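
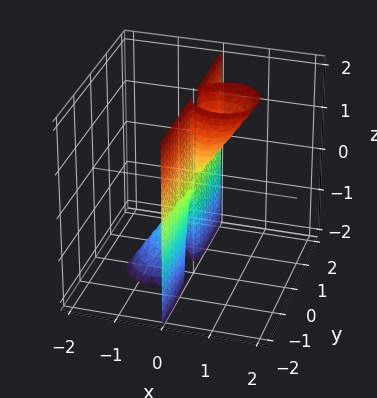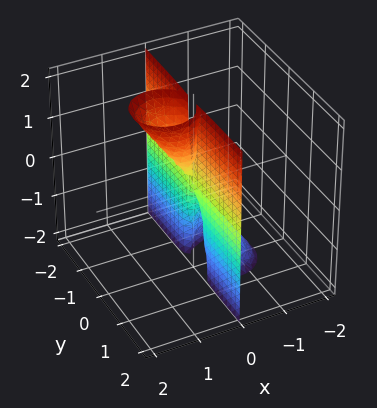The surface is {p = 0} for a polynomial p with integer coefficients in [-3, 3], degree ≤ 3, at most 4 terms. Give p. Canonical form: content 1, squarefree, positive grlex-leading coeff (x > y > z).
3*x^3 - 2*x^2*z + 3*x*y^2

1. The degree is 3 — no degree-2 surface has this shape.
2. Reading off the gridlines: the visible z-axis segment lies entirely on the surface; the visible y-axis segment lies entirely on the surface; it crosses the x-axis at the gridline x = 0.
3. Putting this together gives p.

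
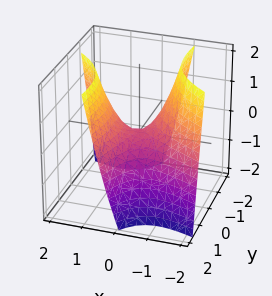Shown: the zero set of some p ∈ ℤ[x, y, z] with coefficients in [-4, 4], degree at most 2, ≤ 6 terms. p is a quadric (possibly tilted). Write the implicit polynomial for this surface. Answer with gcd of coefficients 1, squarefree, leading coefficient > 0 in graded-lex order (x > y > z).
(a) deg p = 2.
(b) Checking where it meets the axes: it crosses the x-axis at the gridline x = 0; it crosses the z-axis at the gridline z = 0; it meets the y-axis at y = 0 (among the integer gridlines).
(c) Fitting integer coefficients to these (and the overall shape) gives p.

2*x^2 + 3*x*y - y^2 - 2*z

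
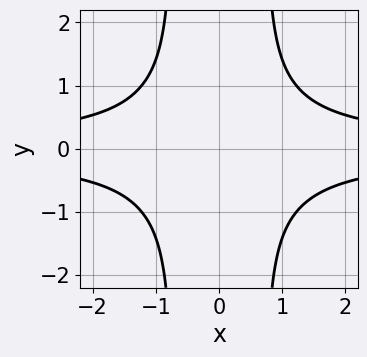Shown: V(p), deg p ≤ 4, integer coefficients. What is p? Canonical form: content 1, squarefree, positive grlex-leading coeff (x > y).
2*x^2*y^2 - y^2 - 2

First, degree: the shape is more complex than any degree-3 curve, so deg p = 4.
Then, symmetries: the y ↦ −y reflection is a symmetry, so y appears only in even powers; the x ↦ −x reflection is a symmetry, so x appears only in even powers.
Next, from the axis intercepts and sections: no y-intercept at any integer in the box; the curve avoids every integer x-axis point in the box.
Finally, matching integer coefficients to the picture gives p.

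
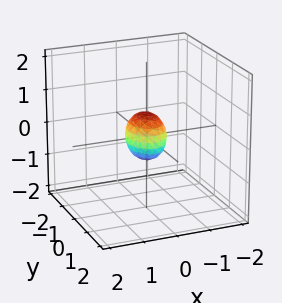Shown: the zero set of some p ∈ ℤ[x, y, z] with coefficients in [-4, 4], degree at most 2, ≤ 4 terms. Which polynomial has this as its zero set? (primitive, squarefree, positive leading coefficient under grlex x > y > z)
3*x^2 + 2*y^2 + 2*z^2 - 1

(a) The degree is 2 — bounded and convex; a quadric.
(b) Symmetries: the y ↦ −y reflection is a symmetry, so y appears only in even powers; the z ↦ −z reflection is a symmetry, so z appears only in even powers; the x ↦ −x reflection is a symmetry, so x appears only in even powers.
(c) Solving for integer coefficients yields p as stated.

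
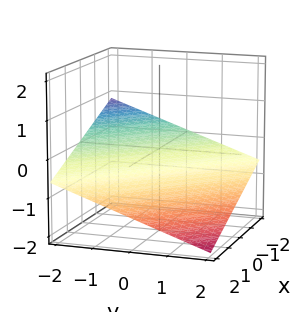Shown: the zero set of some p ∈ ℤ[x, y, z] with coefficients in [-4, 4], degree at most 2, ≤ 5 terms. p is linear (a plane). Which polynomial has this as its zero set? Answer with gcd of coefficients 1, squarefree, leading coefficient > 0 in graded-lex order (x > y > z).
x + y + 3*z + 2

(a) Degree: every cross-section is a straight line — this is a plane, so deg p = 1.
(b) Against the integer gridlines: it crosses the x-axis at the gridline x = -2; one y-axis crossing is at y = -2.
(c) The integer polynomial consistent with all of this is the stated p.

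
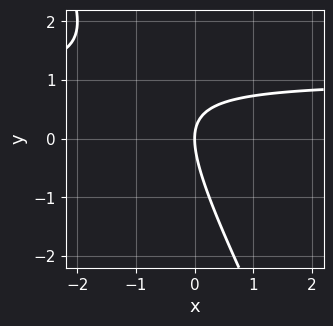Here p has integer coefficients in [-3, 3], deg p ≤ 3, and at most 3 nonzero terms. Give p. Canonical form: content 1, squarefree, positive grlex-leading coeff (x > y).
First, deg p = 2. No degree-1 curve has this shape.
Then, observable constraints: it meets the y-axis at y = 0 (among the integer gridlines); it meets the x-axis at x = 0 (among the integer gridlines).
Finally, fitting integer coefficients to these (and the overall shape) gives p.

2*x*y + y^2 - 2*x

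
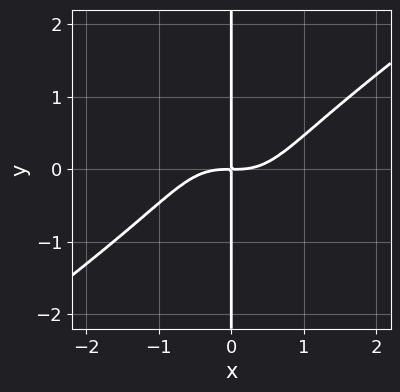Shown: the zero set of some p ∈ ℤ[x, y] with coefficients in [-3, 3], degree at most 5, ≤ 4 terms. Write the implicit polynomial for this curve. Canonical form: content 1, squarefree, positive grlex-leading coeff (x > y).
Degree: the shape is more complex than any degree-3 curve, so deg p = 4.
From the axis intercepts and sections: the visible y-axis segment lies entirely on the curve.
These observations pin down the coefficients.

3*x^4 - 3*x^3*y - 2*x*y^3 - 3*x*y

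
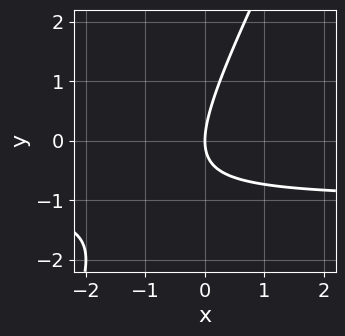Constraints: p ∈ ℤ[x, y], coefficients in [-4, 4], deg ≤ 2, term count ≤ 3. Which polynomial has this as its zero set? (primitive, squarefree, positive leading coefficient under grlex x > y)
2*x*y - y^2 + 2*x

(a) deg p = 2. No degree-1 curve has this shape.
(b) From the axis intercepts and sections: it crosses the x-axis at the gridline x = 0; it crosses the y-axis at the gridline y = 0.
(c) Together with the visible shape, these determine p as stated.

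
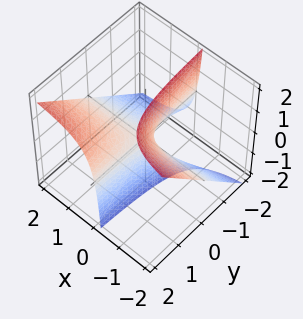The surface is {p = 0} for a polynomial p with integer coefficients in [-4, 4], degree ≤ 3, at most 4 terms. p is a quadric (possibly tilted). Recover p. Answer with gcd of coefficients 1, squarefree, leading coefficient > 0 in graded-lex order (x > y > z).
First, degree: a generic line meets the surface in up to 2 points, so deg p = 2.
Next, observable constraints: it meets the z-axis at z = 0 (among the integer gridlines); every point of the x-axis in the box is on the surface; the visible y-axis segment lies entirely on the surface.
Finally, putting this together gives p.

3*x*y - 3*x*z - z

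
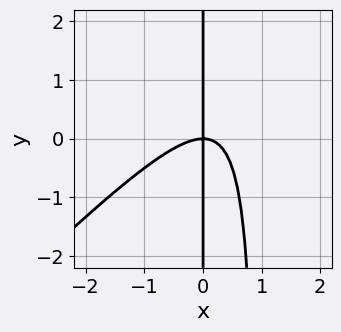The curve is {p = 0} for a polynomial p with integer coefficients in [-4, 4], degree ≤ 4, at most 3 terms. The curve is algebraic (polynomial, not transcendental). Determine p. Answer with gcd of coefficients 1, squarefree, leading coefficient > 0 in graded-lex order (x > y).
x^3 - x^2*y + x*y

deg p = 3. A generic line meets the curve in up to 3 points.
Against the integer gridlines: every point of the y-axis in the box is on the curve; one x-axis crossing is at x = 0.
Putting this together gives p.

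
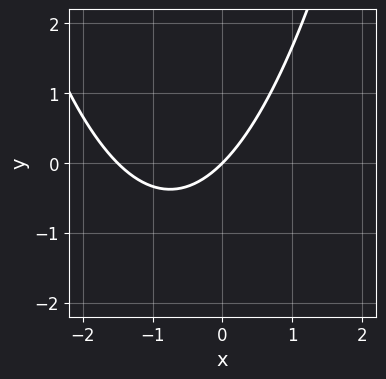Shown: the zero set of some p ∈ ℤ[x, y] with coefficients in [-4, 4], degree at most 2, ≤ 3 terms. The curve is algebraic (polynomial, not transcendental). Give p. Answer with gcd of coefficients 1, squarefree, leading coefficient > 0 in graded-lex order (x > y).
First, deg p = 2. A generic line meets the curve in up to 2 points.
Then, from the visible intercepts: it crosses the x-axis at the gridline x = 0; it meets the y-axis at y = 0 (among the integer gridlines).
Finally, matching integer coefficients to the picture gives p.

2*x^2 + 3*x - 3*y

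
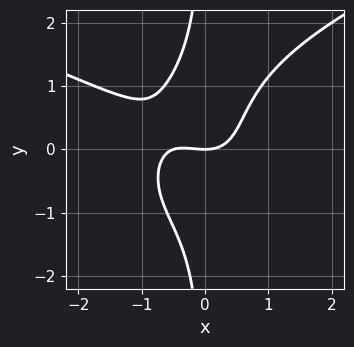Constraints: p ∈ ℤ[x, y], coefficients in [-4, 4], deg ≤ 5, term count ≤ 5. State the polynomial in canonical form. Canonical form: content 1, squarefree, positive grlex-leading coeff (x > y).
1. Degree: the shape is more complex than any degree-3 curve, so deg p = 4.
2. Against the integer gridlines: it crosses the x-axis at the gridline x = 0; it meets the y-axis at y = 0 (among the integer gridlines).
3. Putting this together gives p.

2*x*y^3 - 2*x^3 - 2*x^2*y - x^2 + 2*y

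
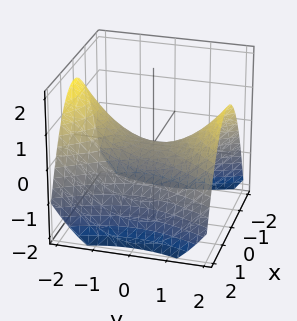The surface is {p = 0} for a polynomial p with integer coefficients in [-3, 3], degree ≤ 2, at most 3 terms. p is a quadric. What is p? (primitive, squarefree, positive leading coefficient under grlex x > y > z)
2*x^2 - y^2 + 3*z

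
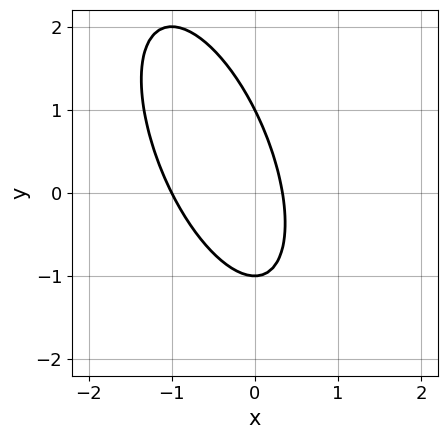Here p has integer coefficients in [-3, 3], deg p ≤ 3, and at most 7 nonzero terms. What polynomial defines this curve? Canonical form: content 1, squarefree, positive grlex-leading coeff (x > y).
1. The degree is 2 — a generic line meets the curve in up to 2 points.
2. From the axis intercepts and sections: it crosses the x-axis at the gridline x = -1; the y-axis gridline crossings are at y ∈ {-1, 1}.
3. Matching integer coefficients to the picture gives p.

3*x^2 + 2*x*y + y^2 + 2*x - 1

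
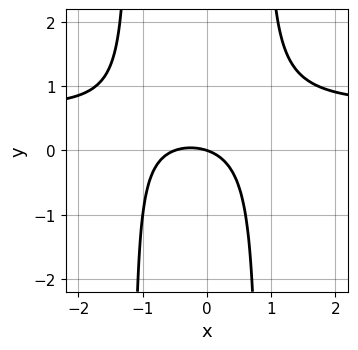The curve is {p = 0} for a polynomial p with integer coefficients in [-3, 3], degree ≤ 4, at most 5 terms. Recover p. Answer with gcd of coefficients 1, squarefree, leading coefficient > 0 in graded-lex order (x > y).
3*x^2*y - 2*x^2 + x*y - x - 3*y

1. Degree: the shape is more complex than any degree-2 curve, so deg p = 3.
2. Checking where it meets the axes: it meets the y-axis at y = 0 (among the integer gridlines); it meets the x-axis at x = 0 (among the integer gridlines).
3. Fitting integer coefficients to these (and the overall shape) gives p.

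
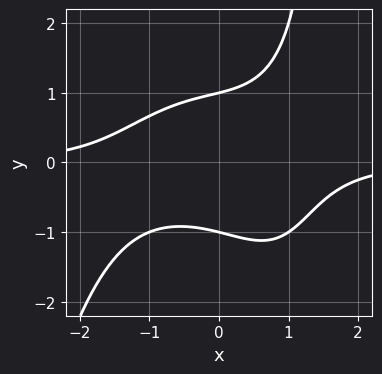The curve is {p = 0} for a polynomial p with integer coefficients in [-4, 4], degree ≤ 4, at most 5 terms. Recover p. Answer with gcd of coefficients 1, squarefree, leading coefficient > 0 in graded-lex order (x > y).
x^3*y + x*y^2 - 2*y^2 + 2

First, degree: the shape is more complex than any degree-3 curve, so deg p = 4.
Next, against the integer gridlines: no x-intercept at any integer in the box; among the integer gridlines, it crosses the y-axis at y ∈ {-1, 1}.
Finally, matching integer coefficients to the picture gives p.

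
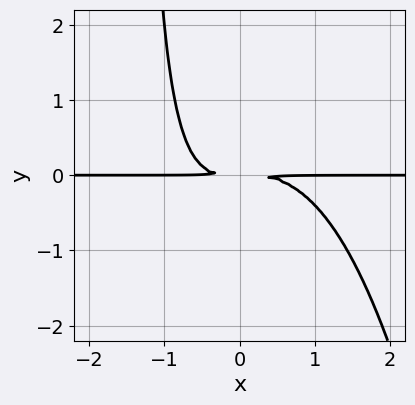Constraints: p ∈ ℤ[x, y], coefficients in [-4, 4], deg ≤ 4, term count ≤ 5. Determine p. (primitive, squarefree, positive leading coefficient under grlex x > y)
(a) Degree: the shape is more complex than any degree-3 curve, so deg p = 4.
(b) From the axis intercepts and sections: every point of the x-axis in the box is on the curve.
(c) Assembling these constraints gives the stated polynomial.

2*x^3*y + 2*x*y^2 + 3*y^2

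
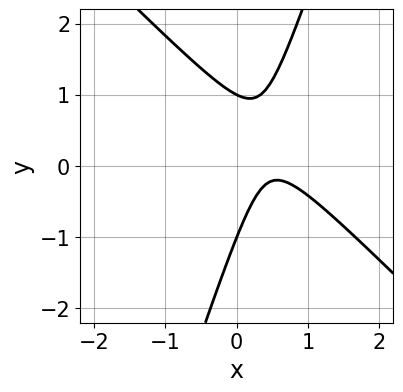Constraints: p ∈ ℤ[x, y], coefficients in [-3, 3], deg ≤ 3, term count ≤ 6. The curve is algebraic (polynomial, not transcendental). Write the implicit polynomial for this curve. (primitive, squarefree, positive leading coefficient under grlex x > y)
3*x^2 + 2*x*y - y^2 - 3*x + 1

Degree: a generic line meets the curve in up to 2 points, so deg p = 2.
Checking where it meets the axes: among the integer gridlines, it crosses the y-axis at y ∈ {-1, 1}; the curve avoids every integer x-axis point in the box.
Solving for integer coefficients yields p as stated.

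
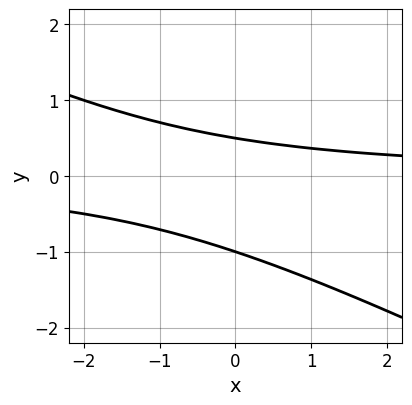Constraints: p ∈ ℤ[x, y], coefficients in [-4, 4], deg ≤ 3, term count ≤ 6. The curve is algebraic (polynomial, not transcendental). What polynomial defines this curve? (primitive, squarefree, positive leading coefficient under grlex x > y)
x*y + 2*y^2 + y - 1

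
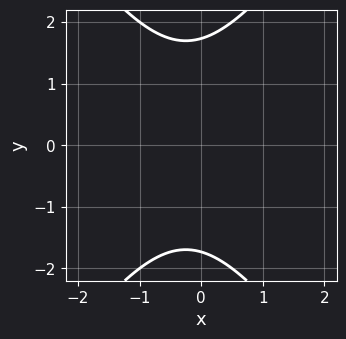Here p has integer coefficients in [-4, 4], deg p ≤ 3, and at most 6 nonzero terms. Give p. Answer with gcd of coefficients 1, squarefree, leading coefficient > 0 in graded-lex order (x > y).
1. The degree is 2 — no degree-1 curve has this shape.
2. Symmetries: mirror symmetry y ↦ −y ⇒ only even powers of y.
3. Against the integer gridlines: it misses every integer gridline on the x-axis.
4. Fitting integer coefficients to these (and the overall shape) gives p.

2*x^2 - y^2 + x + 3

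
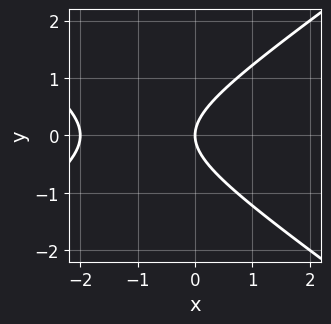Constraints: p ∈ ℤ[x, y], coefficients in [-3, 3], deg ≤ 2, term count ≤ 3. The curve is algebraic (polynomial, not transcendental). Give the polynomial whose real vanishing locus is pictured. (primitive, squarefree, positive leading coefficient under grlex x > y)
x^2 - 2*y^2 + 2*x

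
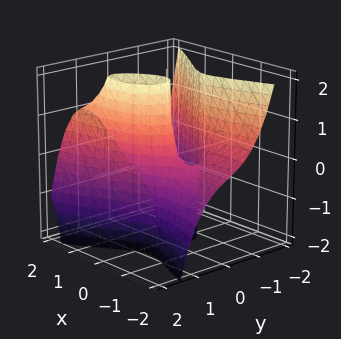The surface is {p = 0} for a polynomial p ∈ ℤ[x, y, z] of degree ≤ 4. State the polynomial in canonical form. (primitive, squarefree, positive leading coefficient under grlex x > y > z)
1. Degree: no degree-2 surface has this shape, so deg p = 3.
2. From the visible intercepts: the y-axis gridline crossings are at y ∈ {-1, 0, 1}; every point of the z-axis in the box is on the surface.
3. Fitting integer coefficients to these (and the overall shape) gives p. Check: (1, 0, 0) on the x-axis lies on the surface, and p(1, 0, 0) = 0. ✓

x^2*z + 2*y^3 - 2*x*y - 2*y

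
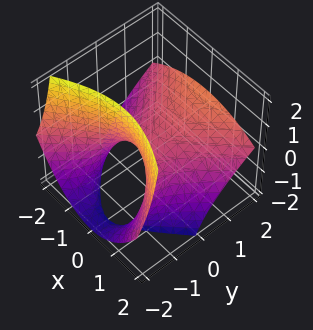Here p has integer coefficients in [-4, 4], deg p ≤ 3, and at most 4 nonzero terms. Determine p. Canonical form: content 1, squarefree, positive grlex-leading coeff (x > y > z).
x^2 - y^2 + 2*y*z + 2*z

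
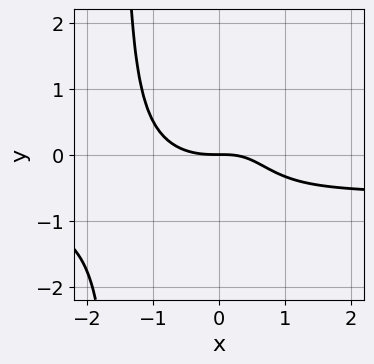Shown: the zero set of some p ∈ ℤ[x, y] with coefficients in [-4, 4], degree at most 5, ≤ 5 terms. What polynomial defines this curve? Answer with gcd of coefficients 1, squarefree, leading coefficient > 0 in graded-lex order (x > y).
Degree: no degree-3 curve has this shape, so deg p = 4.
Reading off the gridlines: one y-axis crossing is at y = 0; it meets the x-axis at x = 0 (among the integer gridlines).
Matching integer coefficients to the picture gives p.

3*x^3*y + 2*x^3 + 2*x^2*y - 2*x*y + 3*y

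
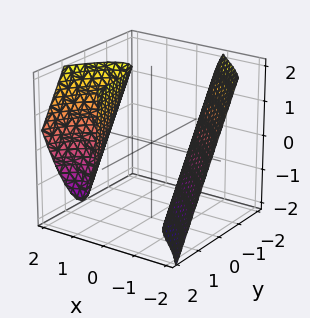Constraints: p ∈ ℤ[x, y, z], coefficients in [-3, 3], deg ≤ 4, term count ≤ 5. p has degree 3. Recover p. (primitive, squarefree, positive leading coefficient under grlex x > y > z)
x^3 + x^2 - 3*x*y - 2*x*z + 2

First, there are 2 components. They look like related sheets of one shape, so recover p as a whole.
Next, degree: a generic line meets the surface in up to 3 points, so deg p = 3.
Then, observable constraints: the surface avoids every integer y-axis point in the box; no z-intercept at any integer in the box.
Finally, solving for integer coefficients yields p as stated.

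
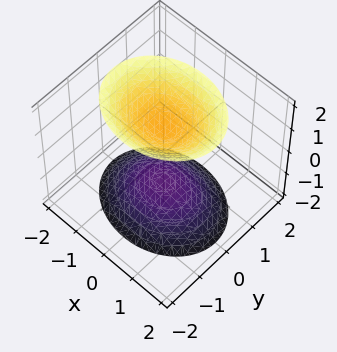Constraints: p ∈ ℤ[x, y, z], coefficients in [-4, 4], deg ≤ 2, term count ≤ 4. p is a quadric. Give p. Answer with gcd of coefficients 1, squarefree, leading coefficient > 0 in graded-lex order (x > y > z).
2*x^2 + 3*y^2 - 2*z^2 + 3

The picture has 2 separate pieces.
The degree is 2 — two separate bowl-shaped sheets opening away from each other; a quadric.
Symmetries: mirror symmetry z ↦ −z ⇒ only even powers of z; mirror symmetry y ↦ −y ⇒ only even powers of y; it's symmetric under x → −x, forcing even powers of x.
Against the integer gridlines: it misses every integer gridline on the y-axis; no x-intercept at any integer in the box.
Together with the visible shape, these determine p as stated.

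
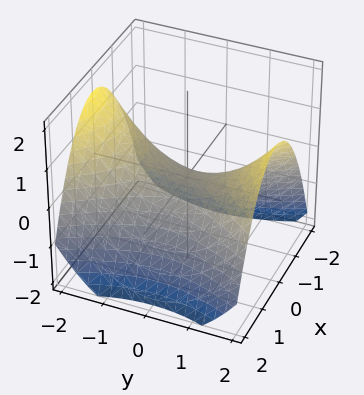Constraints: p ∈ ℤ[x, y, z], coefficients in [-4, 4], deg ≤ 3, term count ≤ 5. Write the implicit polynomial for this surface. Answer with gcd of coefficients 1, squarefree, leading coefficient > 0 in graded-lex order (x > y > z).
deg p = 2. A saddle surface; a quadric.
Symmetries: the y ↦ −y reflection is a symmetry, so y appears only in even powers; it's symmetric under x → −x, forcing even powers of x.
Observable constraints: it meets the x-axis at x = 0 (among the integer gridlines); it meets the z-axis at z = 0 (among the integer gridlines); it crosses the y-axis at the gridline y = 0.
Solving for integer coefficients yields p as stated.

2*x^2 - y^2 + 3*z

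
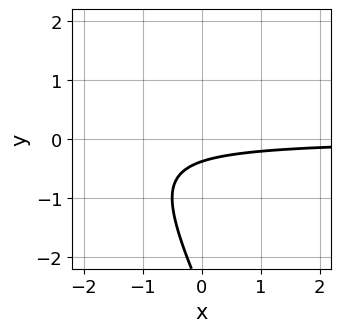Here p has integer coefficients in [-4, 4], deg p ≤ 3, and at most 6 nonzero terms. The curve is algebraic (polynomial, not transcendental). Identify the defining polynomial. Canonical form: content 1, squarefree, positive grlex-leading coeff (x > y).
(a) deg p = 2.
(b) Reading off the gridlines: no x-intercept at any integer in the box.
(c) Matching integer coefficients to the picture gives p.

2*x*y + y^2 + 3*y + 1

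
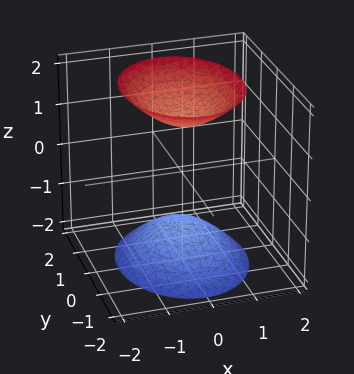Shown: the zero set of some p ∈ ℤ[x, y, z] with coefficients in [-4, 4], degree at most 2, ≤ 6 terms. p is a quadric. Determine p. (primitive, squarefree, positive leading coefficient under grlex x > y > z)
3*x^2 + 2*y^2 - 2*z^2 + 3

First, I count 2 distinct pieces. Treating them together as one polynomial.
Next, deg p = 2. Two sheets facing apart; a quadric.
Next, symmetries: mirror symmetry x ↦ −x ⇒ only even powers of x; the y ↦ −y reflection is a symmetry, so y appears only in even powers; it's symmetric under z → −z, forcing even powers of z.
Next, from the axis intercepts and sections: it misses every integer gridline on the y-axis; no x-intercept at any integer in the box.
Finally, matching integer coefficients to the picture gives p.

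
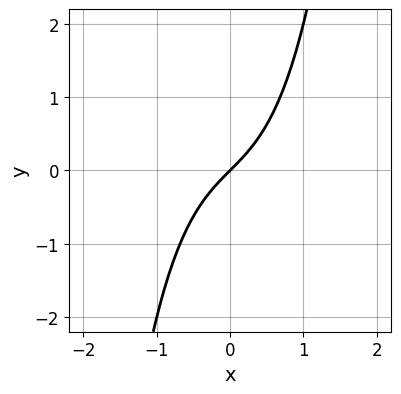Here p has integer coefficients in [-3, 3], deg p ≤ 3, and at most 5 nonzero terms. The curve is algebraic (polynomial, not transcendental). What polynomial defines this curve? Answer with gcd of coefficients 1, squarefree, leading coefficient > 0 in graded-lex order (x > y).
(a) deg p = 3. The shape is more complex than any degree-2 curve.
(b) From the visible intercepts: it crosses the x-axis at the gridline x = 0; it meets the y-axis at y = 0 (among the integer gridlines).
(c) The integer polynomial consistent with all of this is the stated p.

x^3 + x - y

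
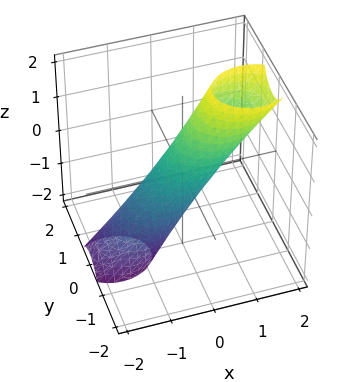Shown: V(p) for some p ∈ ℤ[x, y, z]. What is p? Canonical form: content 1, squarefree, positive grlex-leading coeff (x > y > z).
2*x^2 - 3*x*z + 3*y^2 + z^2 - 1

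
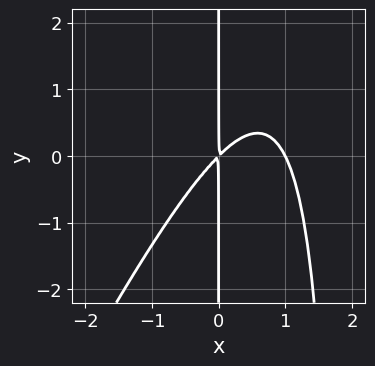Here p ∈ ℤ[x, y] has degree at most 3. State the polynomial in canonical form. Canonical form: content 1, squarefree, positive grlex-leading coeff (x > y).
The degree is 3 — the shape is more complex than any degree-2 curve.
From the axis intercepts and sections: the visible y-axis segment lies entirely on the curve; it meets the x-axis at x = 1 (among the integer gridlines).
The integer polynomial consistent with all of this is the stated p.

2*x^3 - x^2*y - 2*x^2 + 2*x*y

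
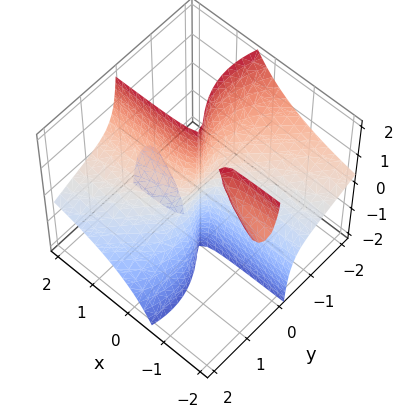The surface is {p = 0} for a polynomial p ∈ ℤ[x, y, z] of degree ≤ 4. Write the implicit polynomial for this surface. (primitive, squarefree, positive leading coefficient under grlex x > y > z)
x*y^2 - 3*x*y*z - 2*y^3 - 3*y^2*z + x

(a) The picture has 3 separate pieces. They look like related sheets of one shape, so recover p as a whole.
(b) deg p = 3. The shape is more complex than any degree-2 surface.
(c) Observable constraints: it crosses the x-axis at the gridline x = 0; it meets the y-axis at y = 0 (among the integer gridlines); the visible z-axis segment lies entirely on the surface.
(d) The integer polynomial consistent with all of this is the stated p.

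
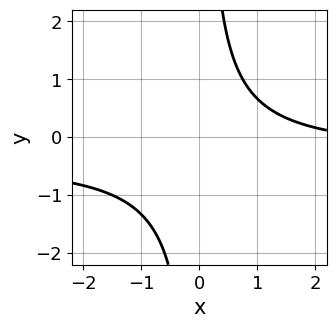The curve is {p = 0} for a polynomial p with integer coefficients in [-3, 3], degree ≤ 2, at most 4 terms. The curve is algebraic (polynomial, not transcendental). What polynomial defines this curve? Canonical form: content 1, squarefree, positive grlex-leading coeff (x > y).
The degree is 2 — a generic line meets the curve in up to 2 points.
Against the integer gridlines: no y-intercept at any integer in the box; no x-intercept at any integer in the box.
Together with the visible shape, these determine p as stated.

3*x*y + x - 3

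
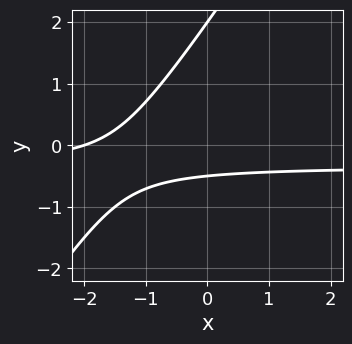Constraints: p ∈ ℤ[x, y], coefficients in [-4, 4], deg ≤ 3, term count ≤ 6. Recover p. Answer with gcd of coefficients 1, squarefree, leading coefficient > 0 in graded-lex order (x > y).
3*x*y - 2*y^2 + x + 3*y + 2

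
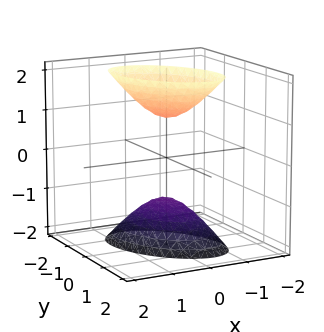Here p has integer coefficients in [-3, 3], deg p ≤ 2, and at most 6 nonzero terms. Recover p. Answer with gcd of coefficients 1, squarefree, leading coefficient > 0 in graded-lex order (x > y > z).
(a) I count 2 distinct pieces. Treating them together as one polynomial.
(b) Degree: the shape is more complex than any degree-1 surface, so deg p = 2.
(c) Reading off the gridlines: among the integer gridlines, it crosses the z-axis at z ∈ {-1, 1}; no y-intercept at any integer in the box; no x-intercept at any integer in the box.
(d) Putting this together gives p.

3*x^2 + 2*x*y + 2*y^2 - z^2 + 1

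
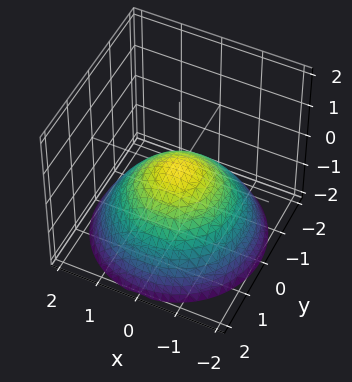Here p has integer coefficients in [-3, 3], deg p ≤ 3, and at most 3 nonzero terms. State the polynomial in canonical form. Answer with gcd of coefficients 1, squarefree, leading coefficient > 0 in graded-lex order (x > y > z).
x^2 + y^2 + 2*z

(a) deg p = 2.
(b) By symmetry, the z-axis is an axis of rotation, so x and y enter only as x² + y².
(c) From the visible intercepts: it crosses the z-axis at the gridline z = 0; one y-axis crossing is at y = 0; a circular section at z = -1 has radius between 1 and 2; it crosses the x-axis at the gridline x = 0.
(d) Putting this together gives p.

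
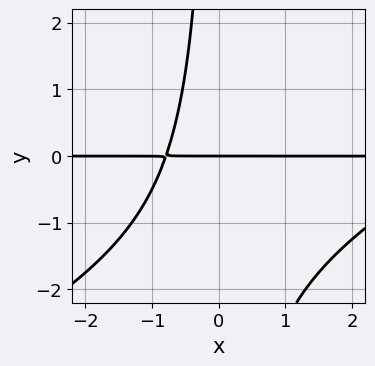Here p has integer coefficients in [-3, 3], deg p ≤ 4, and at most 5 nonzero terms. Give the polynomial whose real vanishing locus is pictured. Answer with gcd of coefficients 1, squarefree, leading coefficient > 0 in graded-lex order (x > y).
First, the degree is 3 — the shape is more complex than any degree-2 curve.
Next, against the integer gridlines: every point of the x-axis in the box is on the curve; it meets the y-axis at y = 0 (among the integer gridlines).
Finally, putting this together gives p.

x^2*y - 2*x*y^2 - 3*x*y - 3*y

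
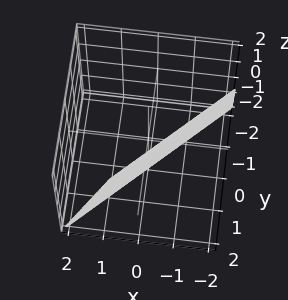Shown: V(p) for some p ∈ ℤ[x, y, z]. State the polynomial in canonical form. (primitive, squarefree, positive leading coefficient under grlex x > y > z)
First, the degree is 1 — every cross-section is a straight line — this is a plane.
Next, reading off the gridlines: one z-axis crossing is at z = -2.
Finally, fitting integer coefficients to these (and the overall shape) gives p.

3*x - 3*y + z + 2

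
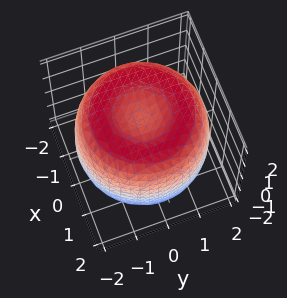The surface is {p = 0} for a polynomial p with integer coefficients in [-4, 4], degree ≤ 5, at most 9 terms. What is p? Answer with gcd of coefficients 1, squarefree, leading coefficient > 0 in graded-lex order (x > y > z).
x^4 + 2*x^2*y^2 + y^4 - 3*x^2 - 3*y^2 + 2*z^2 - 3

1. deg p = 4. The shape is more complex than any degree-3 surface.
2. By symmetry, the surface is invariant under rotation about z: p = q(x² + y², z).
3. From the visible intercepts: a circular section at z = 1 has radius between 1 and 2.
4. The integer polynomial consistent with all of this is the stated p.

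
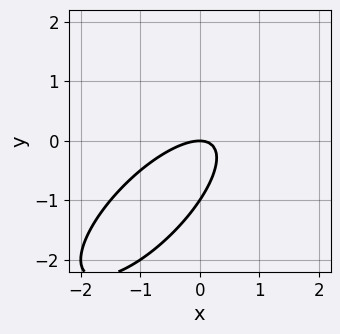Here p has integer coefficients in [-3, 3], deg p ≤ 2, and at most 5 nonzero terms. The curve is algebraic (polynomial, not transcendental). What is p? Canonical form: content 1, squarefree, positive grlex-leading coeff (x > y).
2*x^2 - 3*x*y + 2*y^2 + 2*y

The degree is 2 — a generic line meets the curve in up to 2 points.
From the axis intercepts and sections: one x-axis crossing is at x = 0; among the integer gridlines, it crosses the y-axis at y ∈ {-1, 0}.
Assembling these constraints gives the stated polynomial.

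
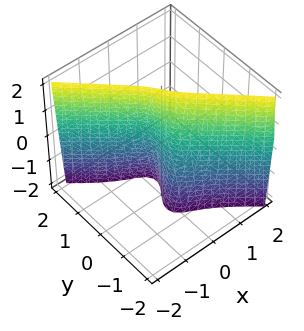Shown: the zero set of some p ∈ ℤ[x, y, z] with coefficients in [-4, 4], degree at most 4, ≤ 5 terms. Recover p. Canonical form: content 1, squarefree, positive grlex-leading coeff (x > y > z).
3*x^3 + 3*y^3 + y*z + 3*x

The degree is 3 — a generic line meets the surface in up to 3 points.
Checking where it meets the axes: one x-axis crossing is at x = 0; the visible z-axis segment lies entirely on the surface; it meets the y-axis at y = 0 (among the integer gridlines).
These observations pin down the coefficients.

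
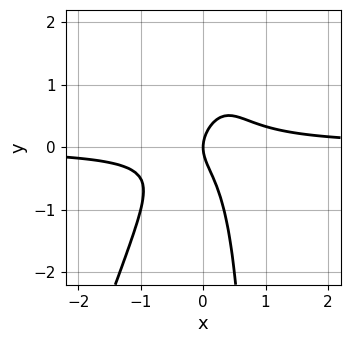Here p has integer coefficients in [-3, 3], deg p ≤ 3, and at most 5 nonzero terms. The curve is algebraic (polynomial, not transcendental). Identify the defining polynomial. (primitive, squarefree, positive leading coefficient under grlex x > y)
3*x^2*y - x*y^2 + y^2 - x

Degree: a generic line meets the curve in up to 3 points, so deg p = 3.
Checking where it meets the axes: one x-axis crossing is at x = 0; it crosses the y-axis at the gridline y = 0.
These observations pin down the coefficients.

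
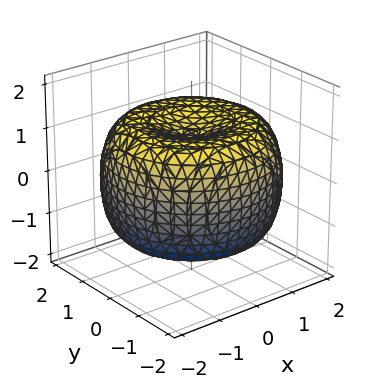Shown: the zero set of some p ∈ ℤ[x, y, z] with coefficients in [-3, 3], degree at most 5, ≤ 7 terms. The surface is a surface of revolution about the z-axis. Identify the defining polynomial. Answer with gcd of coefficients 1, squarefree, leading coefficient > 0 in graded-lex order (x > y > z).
x^4 + 2*x^2*y^2 + y^4 - 3*x^2 - 3*y^2 + 3*z^2 - 3

1. The degree is 4 — no degree-3 surface has this shape.
2. Symmetries: rotational symmetry about the z-axis ⇒ p depends on x, y only through x² + y².
3. Reading off the gridlines: the z-axis gridline crossings are at z ∈ {-1, 1}; a circular section at z = 1 has radius between 1 and 2.
4. Assembling these constraints gives the stated polynomial.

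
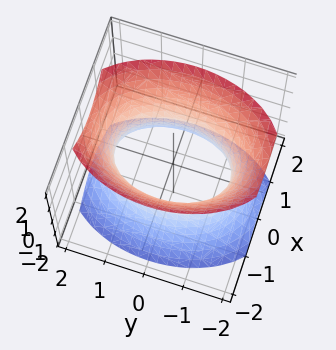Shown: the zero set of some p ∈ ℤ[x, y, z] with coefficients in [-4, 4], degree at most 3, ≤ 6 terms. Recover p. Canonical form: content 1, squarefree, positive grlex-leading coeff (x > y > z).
2*x^2 + y^2 - z^2 - 2

1. Degree: one connected sheet with a waist; a quadric, so deg p = 2.
2. Symmetries: mirror symmetry y ↦ −y ⇒ only even powers of y; it's symmetric under z → −z, forcing even powers of z; mirror symmetry x ↦ −x ⇒ only even powers of x.
3. Checking where it meets the axes: no z-intercept at any integer in the box; among the integer gridlines, it crosses the x-axis at x ∈ {-1, 1}.
4. Fitting integer coefficients to these (and the overall shape) gives p.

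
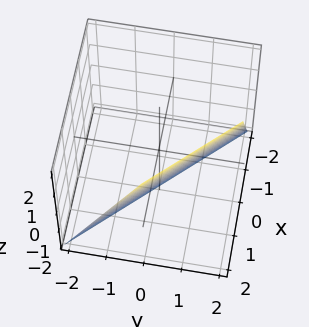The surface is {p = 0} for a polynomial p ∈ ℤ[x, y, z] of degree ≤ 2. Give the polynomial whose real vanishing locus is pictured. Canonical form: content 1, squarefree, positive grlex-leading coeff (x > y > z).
2*x + 2*y - z - 2

First, the degree is 1 — the surface is flat (a plane).
Then, reading off the gridlines: it crosses the z-axis at the gridline z = -2; one y-axis crossing is at y = 1.
Finally, assembling these constraints gives the stated polynomial. Check: (1, 0, 0) on the x-axis lies on the surface, and p(1, 0, 0) = 0. ✓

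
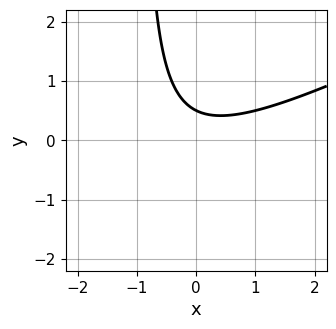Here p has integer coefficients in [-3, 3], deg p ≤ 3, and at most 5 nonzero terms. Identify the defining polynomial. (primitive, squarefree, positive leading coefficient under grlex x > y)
x^2 - 2*x*y - 2*y + 1

1. Degree: a generic line meets the curve in up to 2 points, so deg p = 2.
2. From the axis intercepts and sections: the curve avoids every integer x-axis point in the box.
3. Assembling these constraints gives the stated polynomial.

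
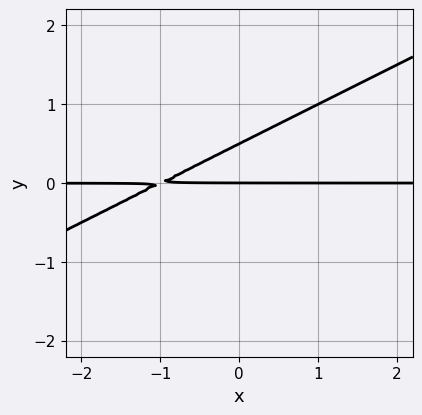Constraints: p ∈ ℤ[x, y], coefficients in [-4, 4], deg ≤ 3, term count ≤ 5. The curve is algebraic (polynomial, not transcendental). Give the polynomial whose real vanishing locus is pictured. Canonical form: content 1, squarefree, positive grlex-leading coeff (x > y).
x*y - 2*y^2 + y

1. deg p = 2. The shape is more complex than any degree-1 curve.
2. Against the integer gridlines: the visible x-axis segment lies entirely on the curve; it crosses the y-axis at the gridline y = 0.
3. These observations pin down the coefficients.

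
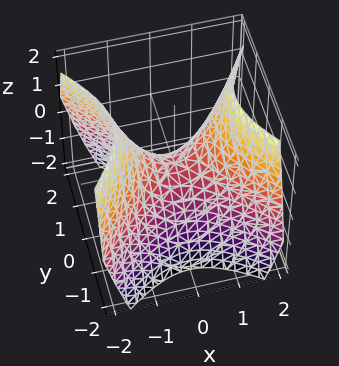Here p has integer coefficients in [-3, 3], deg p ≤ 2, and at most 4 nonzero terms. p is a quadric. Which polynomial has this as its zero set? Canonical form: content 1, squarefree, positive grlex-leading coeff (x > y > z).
x^2 - y^2 - z

(a) The degree is 2 — a hyperbolic paraboloid; a quadric.
(b) Symmetries: mirror symmetry x ↦ −x ⇒ only even powers of x; the y ↦ −y reflection is a symmetry, so y appears only in even powers.
(c) Reading off the gridlines: it crosses the z-axis at the gridline z = 0; it meets the x-axis at x = 0 (among the integer gridlines); it crosses the y-axis at the gridline y = 0.
(d) The integer polynomial consistent with all of this is the stated p.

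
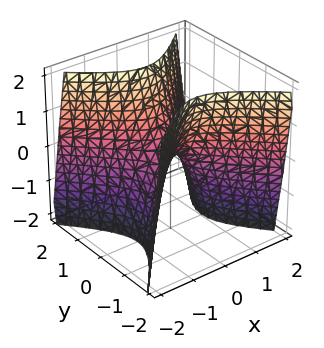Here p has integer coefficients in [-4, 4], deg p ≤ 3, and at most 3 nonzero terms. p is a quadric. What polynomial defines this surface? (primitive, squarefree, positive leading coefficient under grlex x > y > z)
Degree: a hyperbolic paraboloid; a quadric, so deg p = 2.
Symmetries: the y ↦ −y reflection is a symmetry, so y appears only in even powers; mirror symmetry x ↦ −x ⇒ only even powers of x.
Checking where it meets the axes: it crosses the z-axis at the gridline z = 0; one y-axis crossing is at y = 0; one x-axis crossing is at x = 0.
Fitting integer coefficients to these (and the overall shape) gives p.

2*x^2 - 2*y^2 + z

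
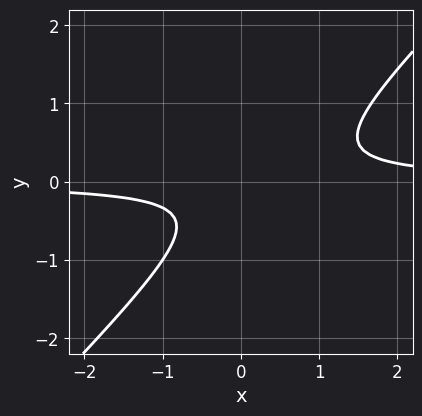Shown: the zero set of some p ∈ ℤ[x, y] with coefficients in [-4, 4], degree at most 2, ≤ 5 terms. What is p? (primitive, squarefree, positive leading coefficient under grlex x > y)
First, deg p = 2. No degree-1 curve has this shape.
Then, against the integer gridlines: no y-intercept at any integer in the box; no x-intercept at any integer in the box.
Finally, solving for integer coefficients yields p as stated.

3*x*y - 3*y^2 - y - 1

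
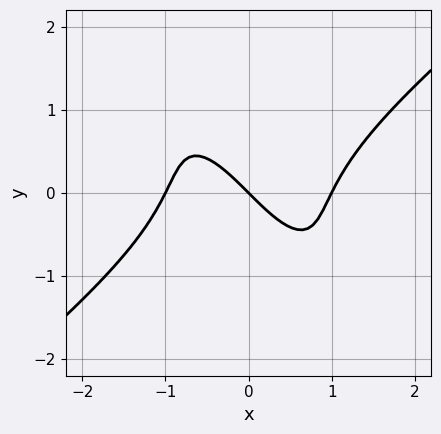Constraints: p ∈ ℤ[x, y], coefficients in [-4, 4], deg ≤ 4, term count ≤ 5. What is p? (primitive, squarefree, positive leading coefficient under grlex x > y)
3*x^3 - 3*x*y^2 - 2*y^3 - 3*x - 3*y

1. The degree is 3 — a generic line meets the curve in up to 3 points.
2. Against the integer gridlines: it crosses the y-axis at the gridline y = 0; the x-axis gridline crossings are at x ∈ {-1, 0, 1}.
3. Assembling these constraints gives the stated polynomial.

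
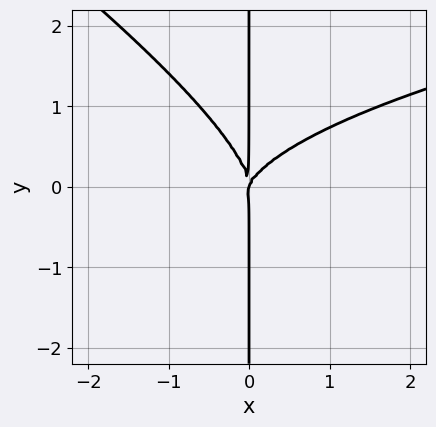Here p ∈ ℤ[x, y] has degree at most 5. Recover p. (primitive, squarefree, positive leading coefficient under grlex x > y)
1. deg p = 4.
2. Against the integer gridlines: the visible y-axis segment lies entirely on the curve; one x-axis crossing is at x = 0.
3. Fitting integer coefficients to these (and the overall shape) gives p.

2*x^2*y^2 + 3*x*y^3 - 3*x^3 + x^2*y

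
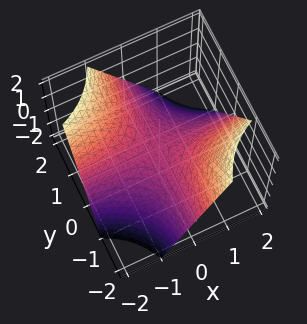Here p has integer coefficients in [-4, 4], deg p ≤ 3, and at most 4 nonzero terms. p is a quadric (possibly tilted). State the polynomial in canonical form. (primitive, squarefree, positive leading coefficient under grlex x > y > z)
x*y + z

(a) deg p = 2. A generic line meets the surface in up to 2 points.
(b) Observable constraints: it meets the z-axis at z = 0 (among the integer gridlines); the visible x-axis segment lies entirely on the surface; the visible y-axis segment lies entirely on the surface.
(c) These observations pin down the coefficients.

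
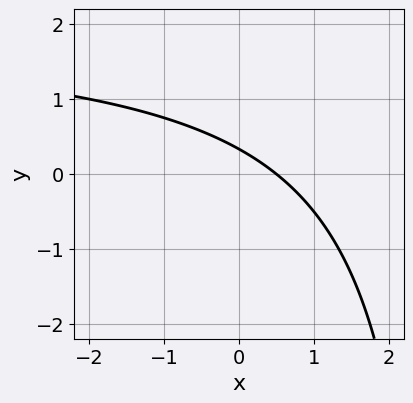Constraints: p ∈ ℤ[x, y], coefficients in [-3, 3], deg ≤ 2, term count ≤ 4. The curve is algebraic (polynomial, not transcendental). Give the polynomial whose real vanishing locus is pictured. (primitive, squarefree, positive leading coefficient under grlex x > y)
x*y - 2*x - 3*y + 1

(a) Degree: no degree-1 curve has this shape, so deg p = 2.
(b) Solving for integer coefficients yields p as stated.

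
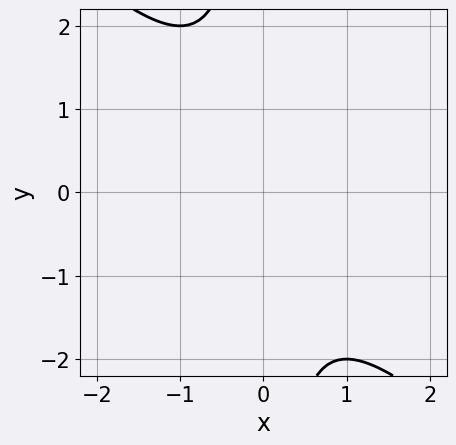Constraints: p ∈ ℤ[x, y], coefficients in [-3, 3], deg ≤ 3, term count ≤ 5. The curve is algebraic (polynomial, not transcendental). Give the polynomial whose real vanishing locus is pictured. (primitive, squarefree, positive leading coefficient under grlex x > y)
x^2 + x*y + 1

(a) The degree is 2 — no degree-1 curve has this shape.
(b) Observable constraints: it misses every integer gridline on the y-axis; no x-intercept at any integer in the box.
(c) These observations pin down the coefficients.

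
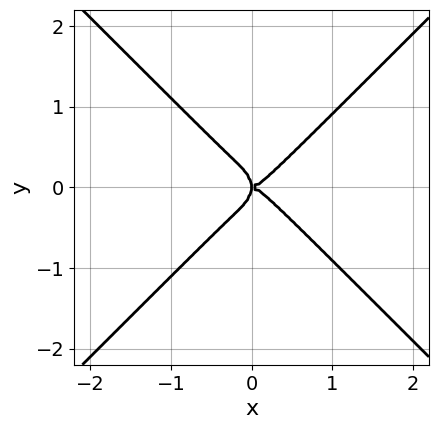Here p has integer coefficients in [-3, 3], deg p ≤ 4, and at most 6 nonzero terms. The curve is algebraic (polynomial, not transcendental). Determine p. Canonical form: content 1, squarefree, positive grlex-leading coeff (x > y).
1. deg p = 4.
2. Symmetries: mirror symmetry y ↦ −y ⇒ only even powers of y.
3. Checking where it meets the axes: it meets the y-axis at y = 0 (among the integer gridlines); it crosses the x-axis at the gridline x = 0.
4. Assembling these constraints gives the stated polynomial.

3*x^4 - x^2*y^2 - 2*y^4 - x*y^2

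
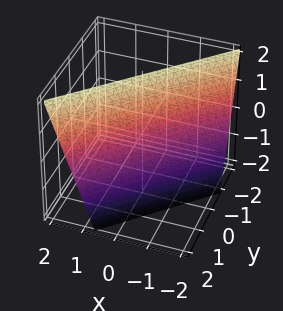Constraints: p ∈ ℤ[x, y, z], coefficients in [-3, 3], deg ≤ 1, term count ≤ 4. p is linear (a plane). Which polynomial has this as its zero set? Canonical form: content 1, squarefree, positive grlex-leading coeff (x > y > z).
3*x - 3*y - z + 2

1. The degree is 1 — the surface is flat (a plane).
2. From the visible intercepts: one z-axis crossing is at z = 2.
3. The integer polynomial consistent with all of this is the stated p.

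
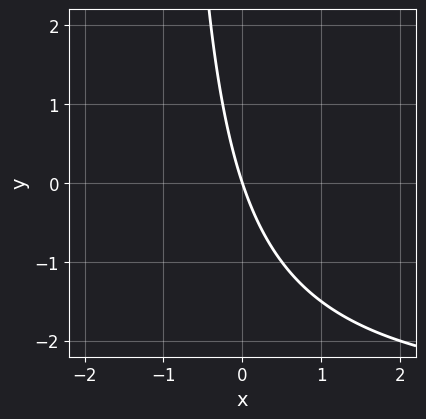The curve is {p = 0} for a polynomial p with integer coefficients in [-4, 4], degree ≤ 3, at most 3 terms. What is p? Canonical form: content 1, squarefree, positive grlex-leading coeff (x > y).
x*y + 3*x + y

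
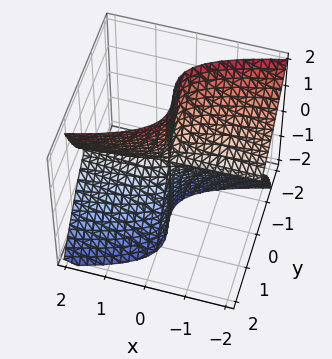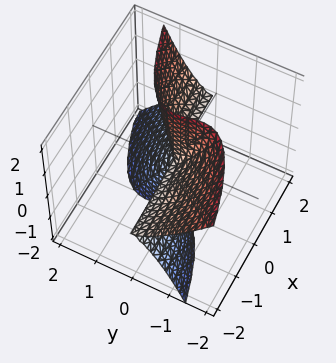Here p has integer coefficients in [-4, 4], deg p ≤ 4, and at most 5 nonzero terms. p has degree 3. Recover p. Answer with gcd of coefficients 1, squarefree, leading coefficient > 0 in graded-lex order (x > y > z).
(a) deg p = 3.
(b) Against the integer gridlines: the visible x-axis segment lies entirely on the surface; one y-axis crossing is at y = 0.
(c) Solving for integer coefficients yields p as stated.

x*z^2 - 2*y^3 - y^2*z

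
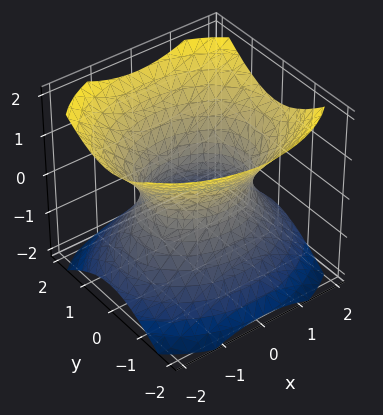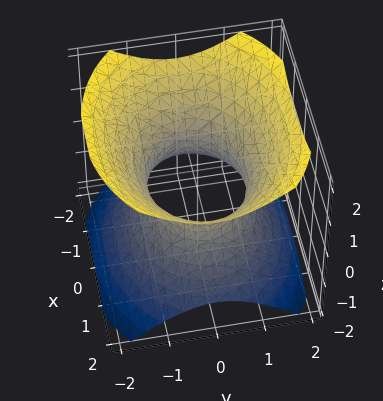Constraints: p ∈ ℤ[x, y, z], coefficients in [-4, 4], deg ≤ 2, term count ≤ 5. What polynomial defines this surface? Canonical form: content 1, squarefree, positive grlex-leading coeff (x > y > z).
(a) The degree is 2 — one connected sheet with a waist; a quadric.
(b) Symmetries: the x ↦ −x reflection is a symmetry, so x appears only in even powers; mirror symmetry y ↦ −y ⇒ only even powers of y; mirror symmetry z ↦ −z ⇒ only even powers of z.
(c) Reading off the gridlines: among the integer gridlines, it crosses the y-axis at y ∈ {-1, 1}; no z-intercept at any integer in the box.
(d) Matching integer coefficients to the picture gives p.

2*x^2 + 3*y^2 - 3*z^2 - 3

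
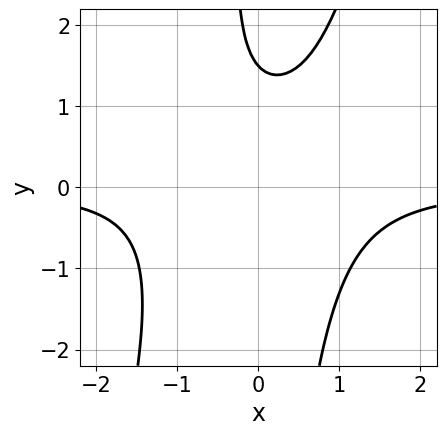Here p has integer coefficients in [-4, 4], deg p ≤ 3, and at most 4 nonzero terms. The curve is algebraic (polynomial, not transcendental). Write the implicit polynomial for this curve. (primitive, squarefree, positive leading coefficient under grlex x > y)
3*x^2*y - x*y^2 - 2*y + 3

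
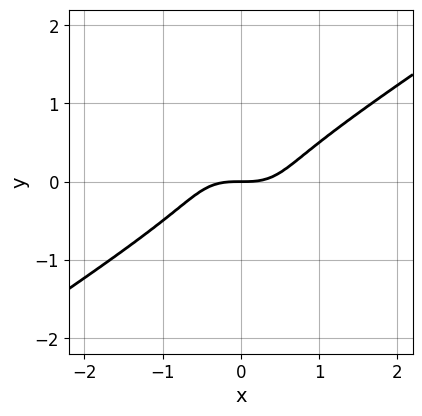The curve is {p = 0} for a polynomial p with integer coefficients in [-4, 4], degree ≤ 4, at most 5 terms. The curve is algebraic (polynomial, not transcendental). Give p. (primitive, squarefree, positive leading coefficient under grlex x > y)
1. Degree: the shape is more complex than any degree-2 curve, so deg p = 3.
2. From the visible intercepts: it meets the y-axis at y = 0 (among the integer gridlines); it meets the x-axis at x = 0 (among the integer gridlines).
3. Fitting integer coefficients to these (and the overall shape) gives p.

x^3 - x*y^2 - 2*y^3 - y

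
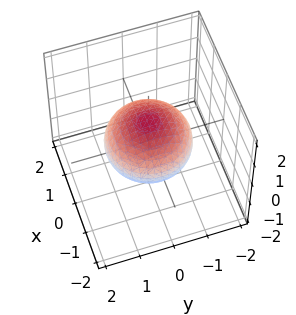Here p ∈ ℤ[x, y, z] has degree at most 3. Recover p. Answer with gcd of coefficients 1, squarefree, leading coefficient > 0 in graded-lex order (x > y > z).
First, degree: a closed, bounded, convex surface; a quadric, so deg p = 2.
Next, symmetries: it's symmetric under z → −z, forcing even powers of z; the surface is invariant under rotation about z: p = q(x² + y², z).
Then, against the integer gridlines: a circular section at z = 0 has radius between 1 and 2; the z-axis gridline crossings are at z ∈ {-1, 1}.
Finally, solving for integer coefficients yields p as stated.

2*x^2 + 2*y^2 + 3*z^2 - 3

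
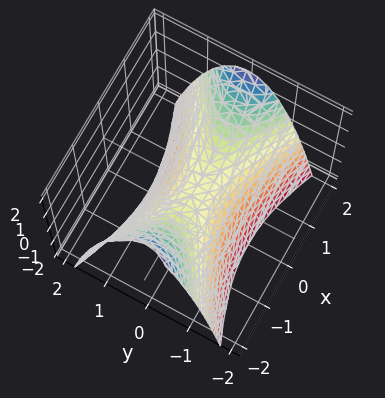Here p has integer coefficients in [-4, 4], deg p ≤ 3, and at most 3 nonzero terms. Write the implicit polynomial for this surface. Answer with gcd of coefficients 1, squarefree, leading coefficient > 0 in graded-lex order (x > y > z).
First, the degree is 2 — a saddle surface; a quadric.
Then, symmetries: mirror symmetry x ↦ −x ⇒ only even powers of x; it's symmetric under y → −y, forcing even powers of y.
Then, from the axis intercepts and sections: one z-axis crossing is at z = 0; one y-axis crossing is at y = 0; it meets the x-axis at x = 0 (among the integer gridlines).
Finally, together with the visible shape, these determine p as stated.

x^2 - 3*y^2 - 2*z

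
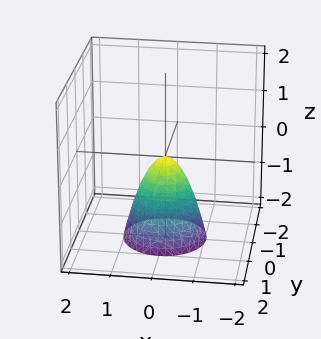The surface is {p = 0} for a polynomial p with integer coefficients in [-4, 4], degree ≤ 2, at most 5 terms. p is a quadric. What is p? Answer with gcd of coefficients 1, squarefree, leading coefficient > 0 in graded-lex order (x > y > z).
(a) Degree: a single bowl opening along one axis; a quadric, so deg p = 2.
(b) Symmetry: the surface is invariant under rotation about z: p = q(x² + y², z).
(c) Checking where it meets the axes: one x-axis crossing is at x = 0; it meets the z-axis at z = 0 (among the integer gridlines); a circular section at z = -2 has radius exactly 1.
(d) Putting this together gives p.

2*x^2 + 2*y^2 + z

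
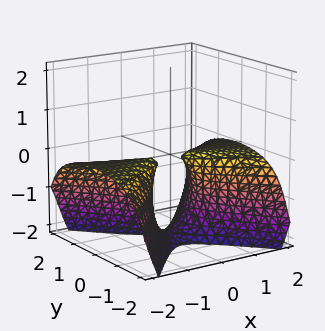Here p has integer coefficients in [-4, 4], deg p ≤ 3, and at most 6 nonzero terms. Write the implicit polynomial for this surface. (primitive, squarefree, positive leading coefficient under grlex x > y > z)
2*x^2*z - y^2*z + z^3 + y^2 + 2*z^2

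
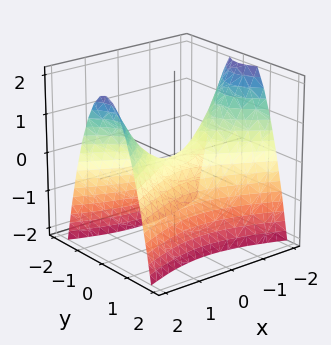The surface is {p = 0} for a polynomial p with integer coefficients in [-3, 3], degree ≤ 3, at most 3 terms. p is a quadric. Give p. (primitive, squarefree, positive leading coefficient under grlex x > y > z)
x^2 - 3*y^2 - 2*z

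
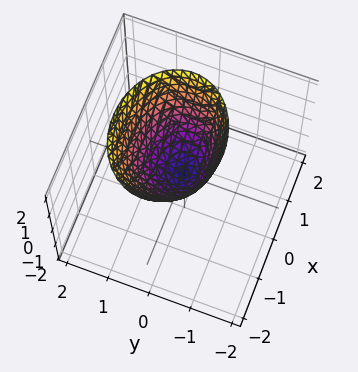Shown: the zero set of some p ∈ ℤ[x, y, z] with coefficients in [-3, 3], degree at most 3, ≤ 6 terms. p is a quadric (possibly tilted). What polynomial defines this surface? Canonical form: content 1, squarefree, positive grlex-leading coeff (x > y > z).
2*x^2 + 3*y^2 - y*z - 2*z

The degree is 2 — the shape is more complex than any degree-1 surface.
Against the integer gridlines: one z-axis crossing is at z = 0; it meets the y-axis at y = 0 (among the integer gridlines).
The integer polynomial consistent with all of this is the stated p.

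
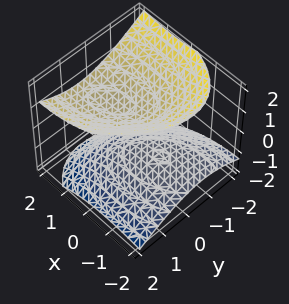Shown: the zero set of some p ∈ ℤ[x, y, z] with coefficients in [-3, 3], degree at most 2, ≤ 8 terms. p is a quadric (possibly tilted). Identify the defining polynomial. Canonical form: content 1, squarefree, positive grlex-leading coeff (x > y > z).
First, the picture has 2 separate pieces. They look like related sheets of one shape, so recover p as a whole.
Next, deg p = 2. The shape is more complex than any degree-1 surface.
Next, against the integer gridlines: no y-intercept at any integer in the box; no x-intercept at any integer in the box.
Finally, putting this together gives p.

x^2 - x*y - 2*x*z + 2*y^2 - 3*z^2 + 2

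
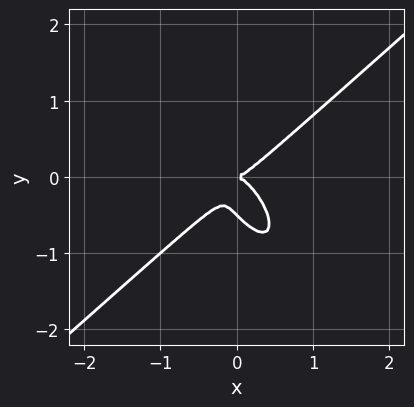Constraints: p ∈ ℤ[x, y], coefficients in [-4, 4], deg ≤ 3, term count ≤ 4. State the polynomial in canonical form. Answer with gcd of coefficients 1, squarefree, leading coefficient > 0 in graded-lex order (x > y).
3*x^3 - 2*x*y^2 - 2*y^3 - y^2

1. Degree: the shape is more complex than any degree-2 curve, so deg p = 3.
2. Checking where it meets the axes: one x-axis crossing is at x = 0; it meets the y-axis at y = 0 (among the integer gridlines).
3. Assembling these constraints gives the stated polynomial.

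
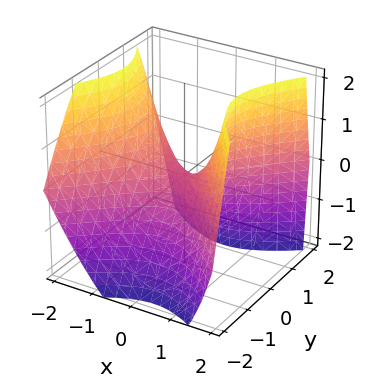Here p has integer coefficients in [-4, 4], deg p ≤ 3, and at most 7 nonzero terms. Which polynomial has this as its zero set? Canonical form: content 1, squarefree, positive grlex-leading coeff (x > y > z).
deg p = 2. No degree-1 surface has this shape.
Against the integer gridlines: it crosses the x-axis at the gridline x = 0; one y-axis crossing is at y = 0; it crosses the z-axis at the gridline z = 0.
Together with the visible shape, these determine p as stated.

3*x^2 + x*z - 3*y^2 + y*z - 3*z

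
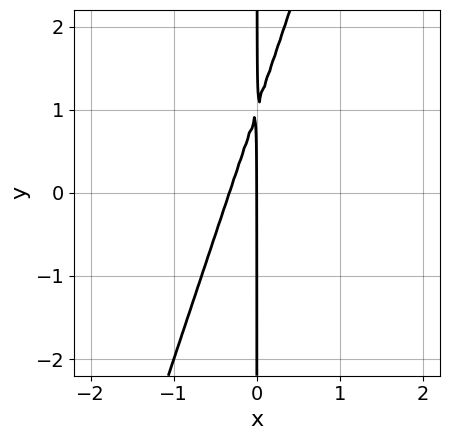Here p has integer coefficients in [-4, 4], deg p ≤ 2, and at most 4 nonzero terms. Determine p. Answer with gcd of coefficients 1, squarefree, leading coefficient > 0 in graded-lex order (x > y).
3*x^2 - x*y + x

First, deg p = 2. No degree-1 curve has this shape.
Next, reading off the gridlines: one x-axis crossing is at x = 0; the visible y-axis segment lies entirely on the curve.
Finally, these observations pin down the coefficients.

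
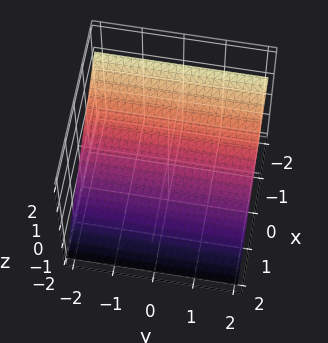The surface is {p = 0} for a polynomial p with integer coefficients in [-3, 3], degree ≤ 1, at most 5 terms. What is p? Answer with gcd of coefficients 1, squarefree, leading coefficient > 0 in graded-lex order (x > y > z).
(a) Degree: every cross-section is a straight line — this is a plane, so deg p = 1.
(b) Against the integer gridlines: it crosses the x-axis at the gridline x = -1; it misses every integer gridline on the y-axis.
(c) Solving for integer coefficients yields p as stated.

2*x + 3*z + 2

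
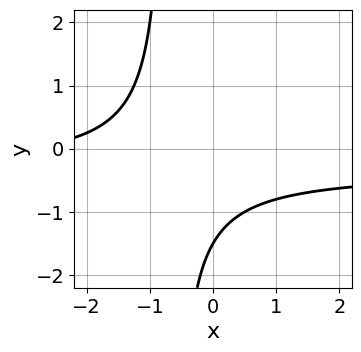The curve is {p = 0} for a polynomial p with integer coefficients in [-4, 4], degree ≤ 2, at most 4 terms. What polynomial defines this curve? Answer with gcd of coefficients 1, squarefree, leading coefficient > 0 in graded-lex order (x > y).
First, degree: a generic line meets the curve in up to 2 points, so deg p = 2.
Then, from the visible intercepts: it misses every integer gridline on the x-axis.
Finally, matching integer coefficients to the picture gives p.

3*x*y + x + 2*y + 3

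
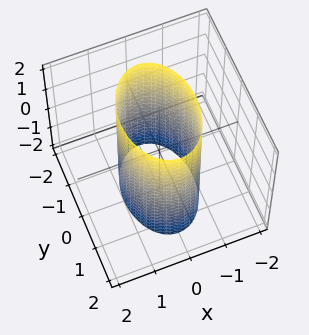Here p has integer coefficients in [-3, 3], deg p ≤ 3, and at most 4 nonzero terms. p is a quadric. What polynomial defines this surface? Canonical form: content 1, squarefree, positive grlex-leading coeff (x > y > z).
First, deg p = 2. A cylinder; a quadric.
Then, symmetries: it's symmetric under z → −z, forcing even powers of z; the x ↦ −x reflection is a symmetry, so x appears only in even powers; mirror symmetry y ↦ −y ⇒ only even powers of y.
Then, from the axis intercepts and sections: among the integer gridlines, it crosses the x-axis at x ∈ {-1, 1}; it misses every integer gridline on the z-axis.
Finally, fitting integer coefficients to these (and the overall shape) gives p.

2*x^2 + y^2 - 2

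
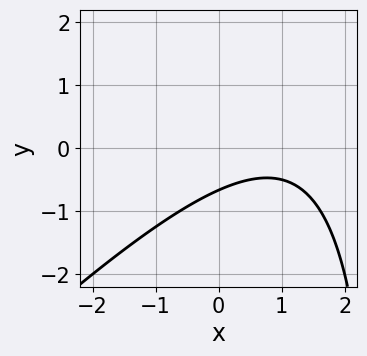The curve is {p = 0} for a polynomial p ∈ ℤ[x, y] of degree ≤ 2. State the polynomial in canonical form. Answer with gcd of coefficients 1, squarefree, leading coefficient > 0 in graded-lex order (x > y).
x^2 - x*y - 2*x + 3*y + 2

(a) deg p = 2. The shape is more complex than any degree-1 curve.
(b) From the axis intercepts and sections: the curve avoids every integer x-axis point in the box.
(c) Fitting integer coefficients to these (and the overall shape) gives p.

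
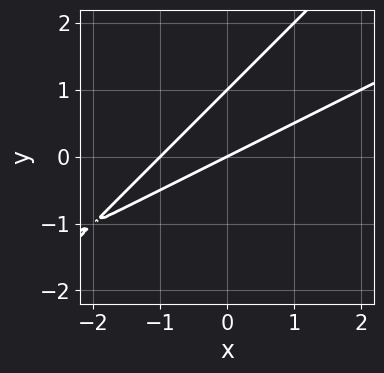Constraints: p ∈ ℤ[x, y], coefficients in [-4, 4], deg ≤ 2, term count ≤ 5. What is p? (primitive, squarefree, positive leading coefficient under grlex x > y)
x^2 - 3*x*y + 2*y^2 + x - 2*y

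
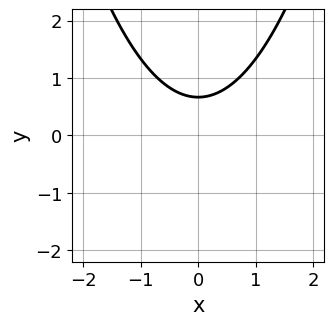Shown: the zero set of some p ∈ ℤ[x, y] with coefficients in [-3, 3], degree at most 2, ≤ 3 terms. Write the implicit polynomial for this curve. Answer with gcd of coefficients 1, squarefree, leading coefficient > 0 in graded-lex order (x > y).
1. deg p = 2.
2. Symmetries: mirror symmetry x ↦ −x ⇒ only even powers of x.
3. Reading off the gridlines: it misses every integer gridline on the x-axis.
4. Solving for integer coefficients yields p as stated.

2*x^2 - 3*y + 2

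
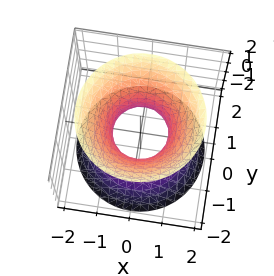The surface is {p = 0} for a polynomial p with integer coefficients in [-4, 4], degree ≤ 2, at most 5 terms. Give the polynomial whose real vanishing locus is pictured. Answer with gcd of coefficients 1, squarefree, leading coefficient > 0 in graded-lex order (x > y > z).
3*x^2 + 3*y^2 - 2*z^2 - 2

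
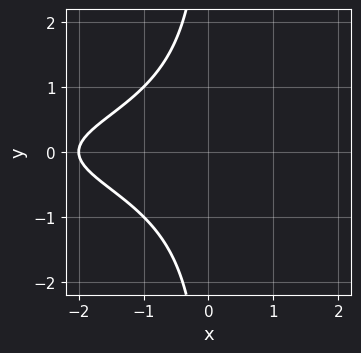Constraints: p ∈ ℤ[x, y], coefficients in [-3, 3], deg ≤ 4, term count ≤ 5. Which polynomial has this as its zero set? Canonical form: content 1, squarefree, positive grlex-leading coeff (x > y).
(a) Degree: no degree-2 curve has this shape, so deg p = 3.
(b) Symmetries: the y ↦ −y reflection is a symmetry, so y appears only in even powers.
(c) Reading off the gridlines: the curve avoids every integer y-axis point in the box; it meets the x-axis at x = -2 (among the integer gridlines).
(d) Solving for integer coefficients yields p as stated.

x*y^2 + x + 2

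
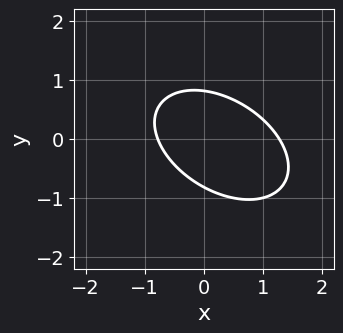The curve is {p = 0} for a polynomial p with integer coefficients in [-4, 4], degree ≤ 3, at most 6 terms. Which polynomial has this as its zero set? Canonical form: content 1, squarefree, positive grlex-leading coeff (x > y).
(a) Degree: no degree-1 curve has this shape, so deg p = 2.
(b) The integer polynomial consistent with all of this is the stated p.

2*x^2 + 2*x*y + 3*y^2 - x - 2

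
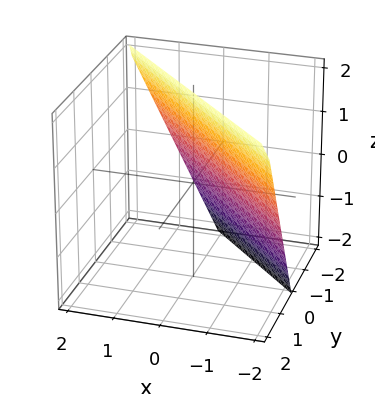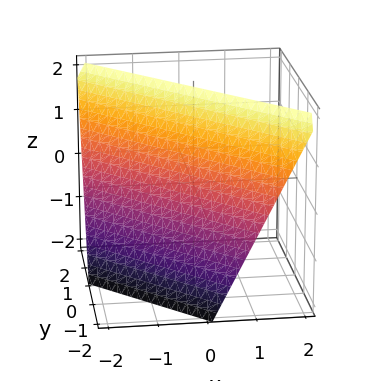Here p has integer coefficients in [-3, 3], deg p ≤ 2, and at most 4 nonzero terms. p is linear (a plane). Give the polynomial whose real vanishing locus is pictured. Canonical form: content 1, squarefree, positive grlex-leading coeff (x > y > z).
2*x + 2*y - z + 2

First, deg p = 1. The surface is flat (a plane).
Then, checking where it meets the axes: one z-axis crossing is at z = 2; it crosses the x-axis at the gridline x = -1; one y-axis crossing is at y = -1.
Finally, fitting integer coefficients to these (and the overall shape) gives p.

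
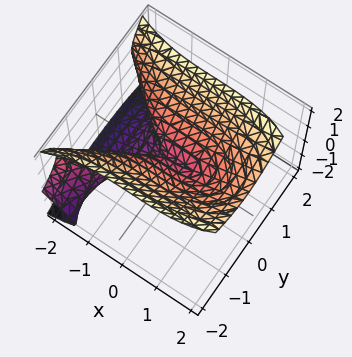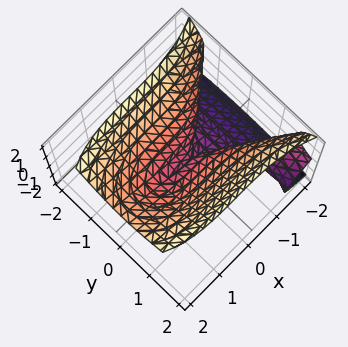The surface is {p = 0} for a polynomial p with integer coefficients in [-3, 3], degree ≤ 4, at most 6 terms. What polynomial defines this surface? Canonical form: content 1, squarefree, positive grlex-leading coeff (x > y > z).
x^3 + 3*y^2*z - 3*z^3 + 3*y^2

Degree: no degree-2 surface has this shape, so deg p = 3.
From the visible intercepts: one z-axis crossing is at z = 0; it meets the y-axis at y = 0 (among the integer gridlines); one x-axis crossing is at x = 0.
Together with the visible shape, these determine p as stated.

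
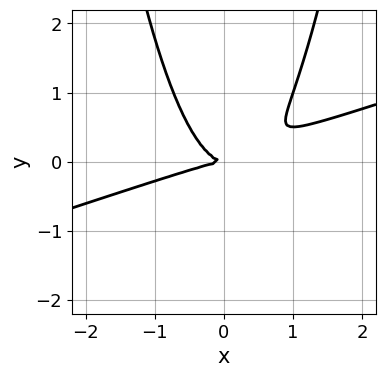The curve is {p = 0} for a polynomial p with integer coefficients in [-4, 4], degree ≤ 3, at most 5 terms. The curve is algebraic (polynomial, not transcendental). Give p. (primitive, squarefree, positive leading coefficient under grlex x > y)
x^3 - 3*x^2*y + 2*y^2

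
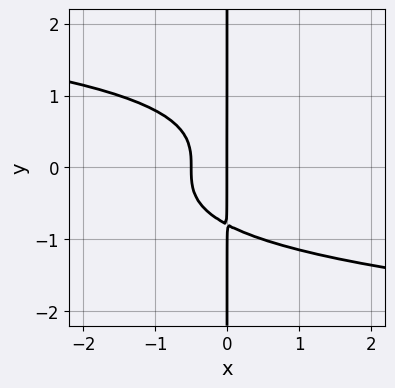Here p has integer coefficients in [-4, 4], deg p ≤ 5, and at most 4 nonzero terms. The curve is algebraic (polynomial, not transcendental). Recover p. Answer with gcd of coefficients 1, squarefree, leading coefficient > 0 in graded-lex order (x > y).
2*x*y^3 + 2*x^2 + x

1. The degree is 4 — no degree-3 curve has this shape.
2. Observable constraints: the visible y-axis segment lies entirely on the curve; it crosses the x-axis at the gridline x = 0.
3. These observations pin down the coefficients.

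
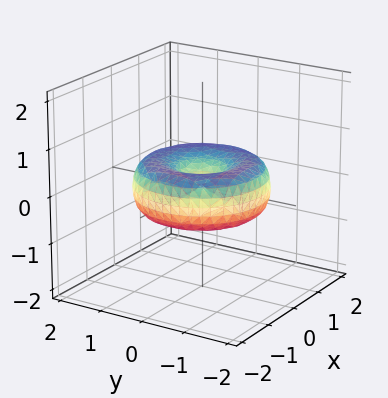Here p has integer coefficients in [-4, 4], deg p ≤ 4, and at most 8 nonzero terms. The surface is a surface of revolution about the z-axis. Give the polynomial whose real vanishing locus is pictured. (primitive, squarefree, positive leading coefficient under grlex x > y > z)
x^4 + 2*x^2*y^2 + y^4 - 2*x^2 - 2*y^2 + 3*z^2

Degree: no degree-3 surface has this shape, so deg p = 4.
Symmetries: rotational symmetry about the z-axis ⇒ p depends on x, y only through x² + y².
Against the integer gridlines: it crosses the x-axis at the gridline x = 0; one y-axis crossing is at y = 0; it meets the z-axis at z = 0 (among the integer gridlines); a circular section at z = 0 has radius between 1 and 2.
Together with the visible shape, these determine p as stated.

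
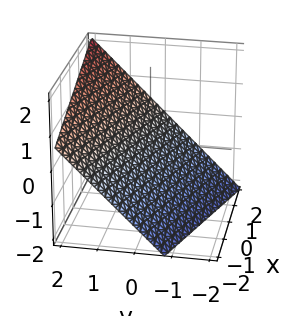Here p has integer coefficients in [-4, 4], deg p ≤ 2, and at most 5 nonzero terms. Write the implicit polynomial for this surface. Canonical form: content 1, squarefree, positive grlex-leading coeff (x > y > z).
x + 3*y - 3*z - 2

1. deg p = 1. The surface is flat (a plane).
2. From the axis intercepts and sections: it meets the x-axis at x = 2 (among the integer gridlines).
3. The integer polynomial consistent with all of this is the stated p.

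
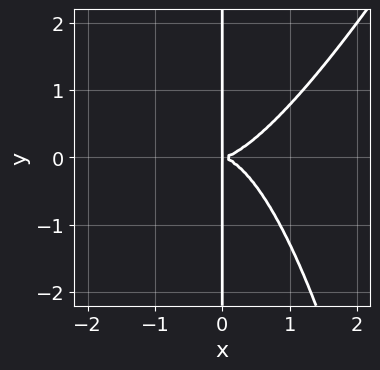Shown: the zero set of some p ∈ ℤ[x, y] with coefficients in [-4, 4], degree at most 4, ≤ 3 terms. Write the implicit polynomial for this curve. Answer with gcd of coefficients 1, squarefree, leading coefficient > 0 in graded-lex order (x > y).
2*x^4 - x^3*y - 2*x*y^2

First, degree: the shape is more complex than any degree-3 curve, so deg p = 4.
Next, from the visible intercepts: the visible y-axis segment lies entirely on the curve.
Finally, the integer polynomial consistent with all of this is the stated p.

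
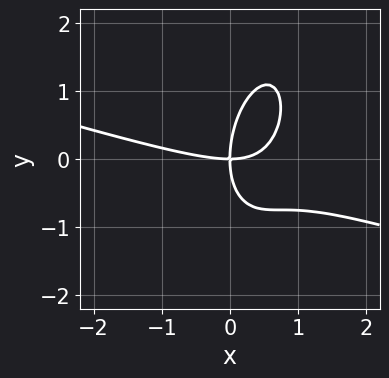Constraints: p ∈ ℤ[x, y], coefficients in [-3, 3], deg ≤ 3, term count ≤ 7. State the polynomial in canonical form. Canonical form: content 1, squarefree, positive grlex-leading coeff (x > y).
x^3 + 3*x^2*y - x*y^2 + y^3 - 3*x*y

1. Degree: no degree-2 curve has this shape, so deg p = 3.
2. From the visible intercepts: it crosses the x-axis at the gridline x = 0; it meets the y-axis at y = 0 (among the integer gridlines).
3. Putting this together gives p.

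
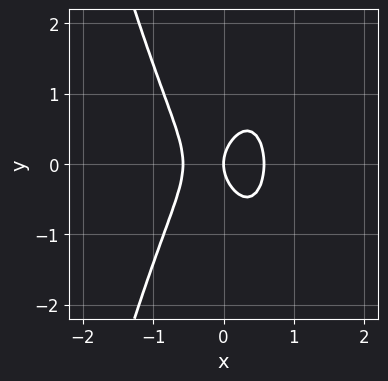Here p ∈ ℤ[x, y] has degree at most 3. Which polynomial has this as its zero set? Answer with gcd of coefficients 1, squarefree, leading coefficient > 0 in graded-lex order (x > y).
3*x^3 + y^2 - x

First, the degree is 3 — the shape is more complex than any degree-2 curve.
Next, symmetries: it's symmetric under y → −y, forcing even powers of y.
Then, against the integer gridlines: it crosses the x-axis at the gridline x = 0; it crosses the y-axis at the gridline y = 0.
Finally, putting this together gives p.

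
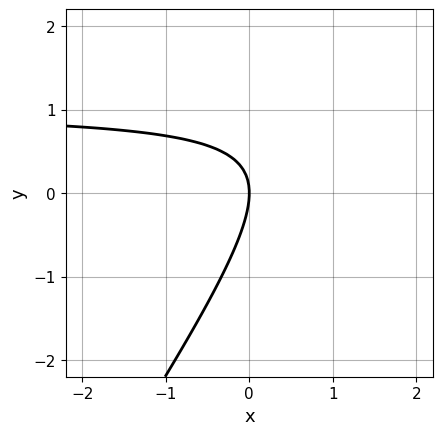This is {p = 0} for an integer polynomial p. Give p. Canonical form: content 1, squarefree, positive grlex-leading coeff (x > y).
3*x*y - 2*y^2 - 3*x

Degree: a generic line meets the curve in up to 2 points, so deg p = 2.
From the visible intercepts: it meets the y-axis at y = 0 (among the integer gridlines); it meets the x-axis at x = 0 (among the integer gridlines).
Assembling these constraints gives the stated polynomial.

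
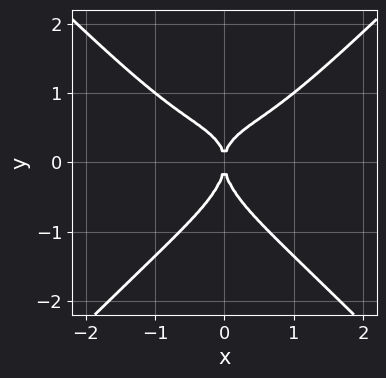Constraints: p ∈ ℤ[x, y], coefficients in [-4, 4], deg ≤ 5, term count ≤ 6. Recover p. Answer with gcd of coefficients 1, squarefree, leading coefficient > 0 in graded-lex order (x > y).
1. The degree is 4 — no degree-3 curve has this shape.
2. Symmetries: mirror symmetry x ↦ −x ⇒ only even powers of x.
3. From the axis intercepts and sections: it crosses the x-axis at the gridline x = 0; one y-axis crossing is at y = 0.
4. These observations pin down the coefficients.

x^4 - y^4 - x^2*y + x^2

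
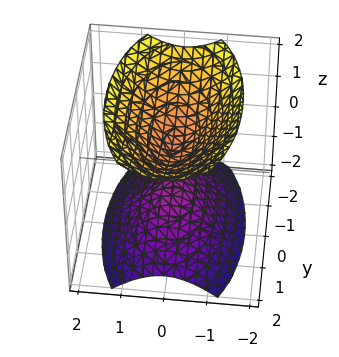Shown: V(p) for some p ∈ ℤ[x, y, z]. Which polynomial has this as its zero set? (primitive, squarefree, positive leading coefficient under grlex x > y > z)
(a) I count 2 distinct pieces. They look like related sheets of one shape, so recover p as a whole.
(b) Degree: two sheets facing apart; a quadric, so deg p = 2.
(c) Symmetries: it's symmetric under y → −y, forcing even powers of y; it's symmetric under z → −z, forcing even powers of z; mirror symmetry x ↦ −x ⇒ only even powers of x.
(d) Against the integer gridlines: the surface avoids every integer y-axis point in the box; no x-intercept at any integer in the box.
(e) Putting this together gives p.

3*x^2 + y^2 - 2*z^2 + 1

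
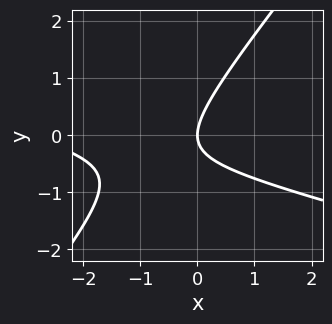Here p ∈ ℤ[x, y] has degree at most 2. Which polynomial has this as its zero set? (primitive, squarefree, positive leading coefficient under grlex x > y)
1. The degree is 2 — a generic line meets the curve in up to 2 points.
2. Checking where it meets the axes: it meets the x-axis at x = 0 (among the integer gridlines); it meets the y-axis at y = 0 (among the integer gridlines).
3. Solving for integer coefficients yields p as stated.

x^2 + 3*x*y - 3*y^2 + 3*x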